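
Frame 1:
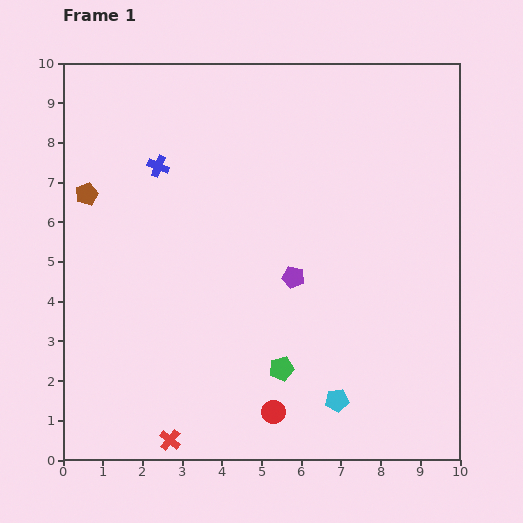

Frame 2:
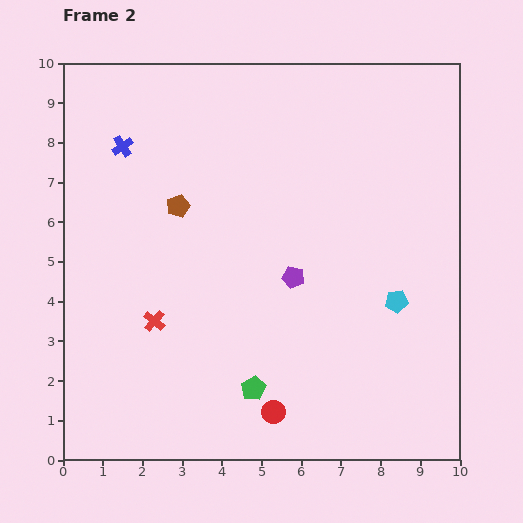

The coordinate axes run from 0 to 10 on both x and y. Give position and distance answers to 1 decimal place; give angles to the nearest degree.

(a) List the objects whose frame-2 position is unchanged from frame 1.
the red circle, the purple pentagon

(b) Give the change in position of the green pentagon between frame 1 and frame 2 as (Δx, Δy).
(-0.7, -0.5)

The green pentagon was at (5.5, 2.3) in frame 1 and (4.8, 1.8) in frame 2.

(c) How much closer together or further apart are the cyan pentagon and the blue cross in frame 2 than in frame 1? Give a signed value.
+0.5

Distance in frame 1: 7.4. Distance in frame 2: 7.9.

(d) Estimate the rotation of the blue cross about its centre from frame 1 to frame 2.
34° clockwise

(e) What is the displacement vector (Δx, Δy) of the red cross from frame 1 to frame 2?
(-0.4, 3.0)

The red cross was at (2.7, 0.5) in frame 1 and (2.3, 3.5) in frame 2.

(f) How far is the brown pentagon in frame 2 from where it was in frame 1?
2.3

The brown pentagon moved from (0.6, 6.7) to (2.9, 6.4), a distance of √(2.3² + 0.3²) ≈ 2.3.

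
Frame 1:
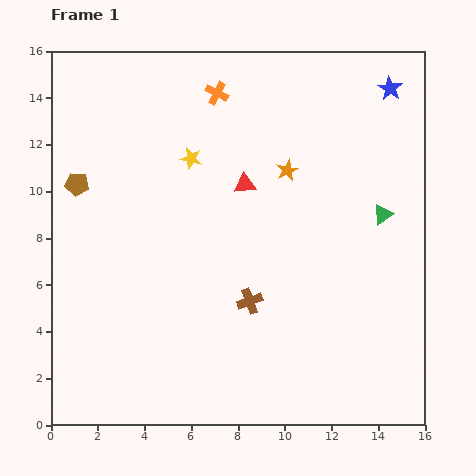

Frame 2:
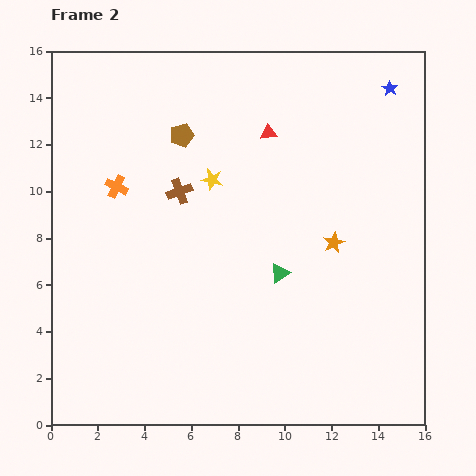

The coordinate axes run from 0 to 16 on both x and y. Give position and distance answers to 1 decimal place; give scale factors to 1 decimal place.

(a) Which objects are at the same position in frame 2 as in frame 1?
the blue star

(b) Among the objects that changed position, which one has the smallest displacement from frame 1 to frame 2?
the yellow star

(moved 1.3)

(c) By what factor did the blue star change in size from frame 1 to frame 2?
0.6×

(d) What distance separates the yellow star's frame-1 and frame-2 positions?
1.3

The yellow star moved from (6.0, 11.4) to (6.9, 10.5), a distance of √(0.9² + 0.9²) ≈ 1.3.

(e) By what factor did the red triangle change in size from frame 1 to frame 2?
0.8×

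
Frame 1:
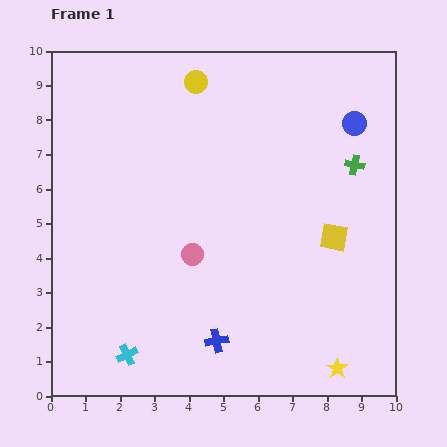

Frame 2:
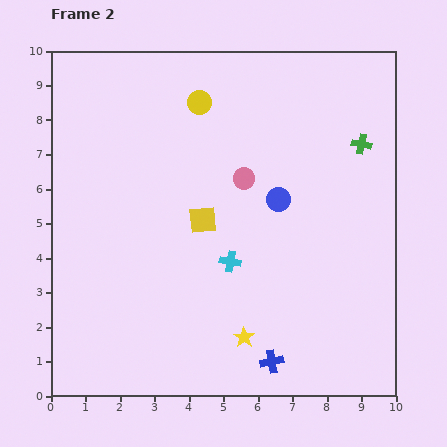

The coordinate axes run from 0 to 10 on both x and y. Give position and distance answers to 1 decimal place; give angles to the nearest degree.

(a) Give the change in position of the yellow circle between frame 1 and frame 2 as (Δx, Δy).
(0.1, -0.6)

The yellow circle was at (4.2, 9.1) in frame 1 and (4.3, 8.5) in frame 2.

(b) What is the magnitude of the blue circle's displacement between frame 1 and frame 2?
3.1

The blue circle moved from (8.8, 7.9) to (6.6, 5.7), a distance of √(2.2² + 2.2²) ≈ 3.1.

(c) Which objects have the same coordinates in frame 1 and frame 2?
none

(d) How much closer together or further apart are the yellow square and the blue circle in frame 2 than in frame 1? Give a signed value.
-1.1

Distance in frame 1: 3.4. Distance in frame 2: 2.3.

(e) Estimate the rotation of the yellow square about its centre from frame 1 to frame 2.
16° counter-clockwise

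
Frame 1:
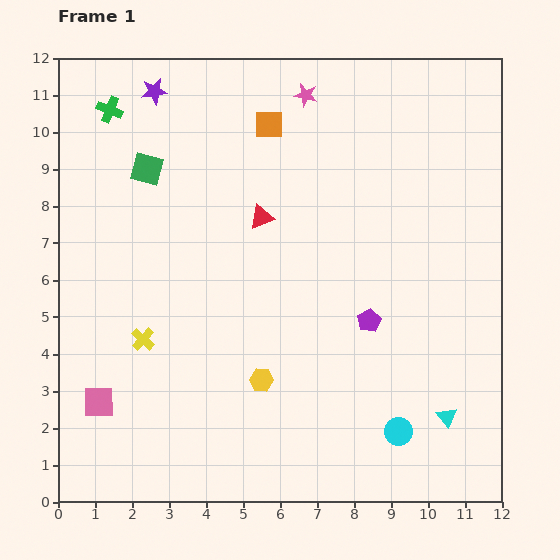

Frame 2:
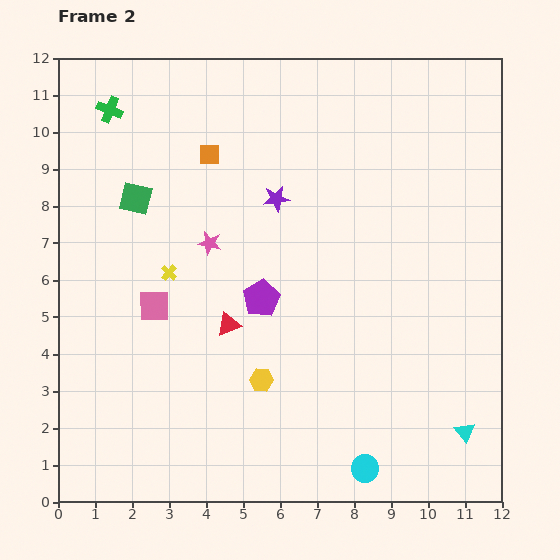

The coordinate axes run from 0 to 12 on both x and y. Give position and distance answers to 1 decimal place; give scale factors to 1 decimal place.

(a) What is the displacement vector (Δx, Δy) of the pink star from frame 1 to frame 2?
(-2.6, -4.0)

The pink star was at (6.7, 11.0) in frame 1 and (4.1, 7.0) in frame 2.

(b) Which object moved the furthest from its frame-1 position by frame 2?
the pink star

(moved 4.8; next 4.4)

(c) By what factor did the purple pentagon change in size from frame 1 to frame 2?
1.6×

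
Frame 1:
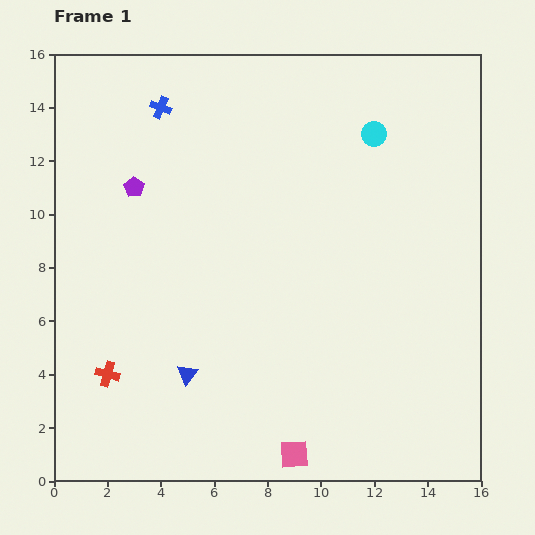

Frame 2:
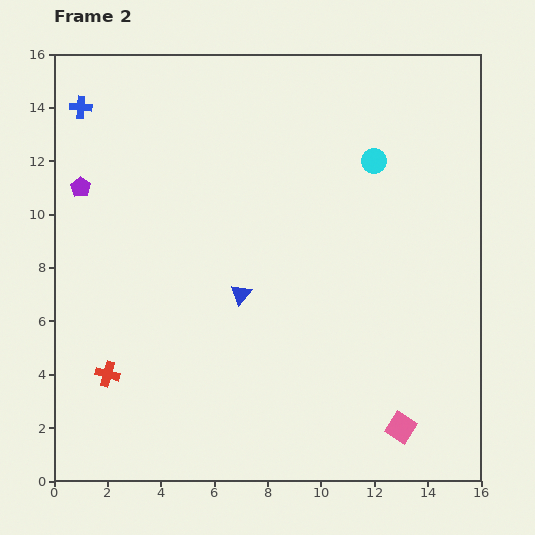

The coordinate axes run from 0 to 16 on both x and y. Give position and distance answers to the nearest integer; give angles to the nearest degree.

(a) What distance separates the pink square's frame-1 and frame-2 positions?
4

The pink square moved from (9, 1) to (13, 2), a distance of √(4² + 1²) ≈ 4.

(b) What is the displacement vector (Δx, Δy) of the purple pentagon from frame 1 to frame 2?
(-2, 0)

The purple pentagon was at (3, 11) in frame 1 and (1, 11) in frame 2.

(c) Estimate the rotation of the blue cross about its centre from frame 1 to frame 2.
18° counter-clockwise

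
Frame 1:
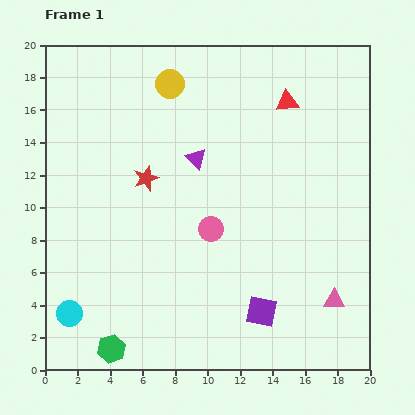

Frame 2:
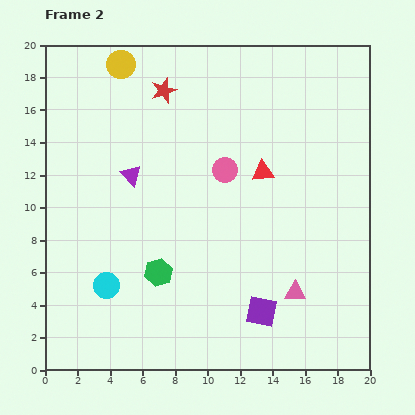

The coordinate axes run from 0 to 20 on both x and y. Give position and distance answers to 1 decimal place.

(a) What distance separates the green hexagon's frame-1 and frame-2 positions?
5.5

The green hexagon moved from (4.1, 1.3) to (7.0, 6.0), a distance of √(2.9² + 4.7²) ≈ 5.5.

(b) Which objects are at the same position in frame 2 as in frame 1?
the purple square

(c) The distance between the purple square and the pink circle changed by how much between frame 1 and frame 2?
+3.0

Distance in frame 1: 6.0. Distance in frame 2: 9.0.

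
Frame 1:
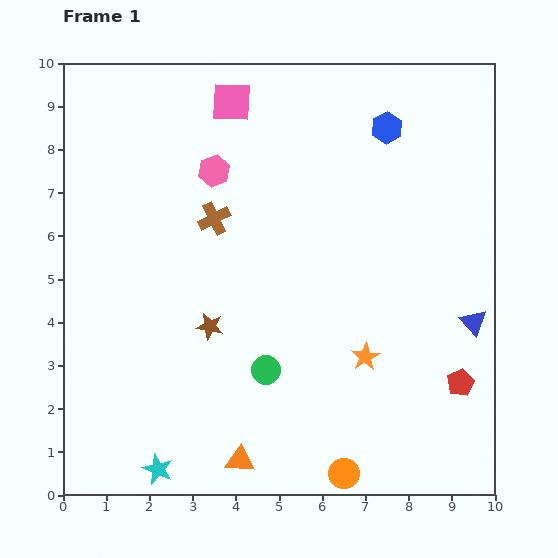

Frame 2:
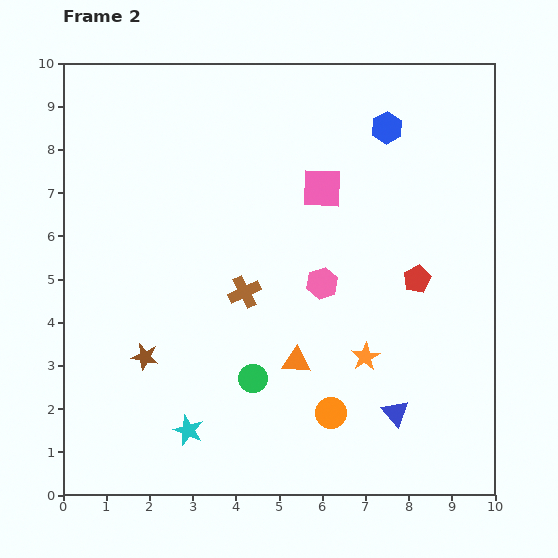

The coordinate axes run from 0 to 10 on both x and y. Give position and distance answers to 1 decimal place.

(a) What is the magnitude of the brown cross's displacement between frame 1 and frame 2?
1.8

The brown cross moved from (3.5, 6.4) to (4.2, 4.7), a distance of √(0.7² + 1.7²) ≈ 1.8.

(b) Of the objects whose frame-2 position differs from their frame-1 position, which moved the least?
the green circle

(moved 0.4)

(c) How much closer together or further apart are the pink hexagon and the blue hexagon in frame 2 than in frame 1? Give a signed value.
-0.2

Distance in frame 1: 4.1. Distance in frame 2: 3.9.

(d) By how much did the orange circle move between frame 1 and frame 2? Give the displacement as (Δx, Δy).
(-0.3, 1.4)

The orange circle was at (6.5, 0.5) in frame 1 and (6.2, 1.9) in frame 2.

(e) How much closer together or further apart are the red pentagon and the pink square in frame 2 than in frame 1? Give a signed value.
-5.4

Distance in frame 1: 8.4. Distance in frame 2: 3.0.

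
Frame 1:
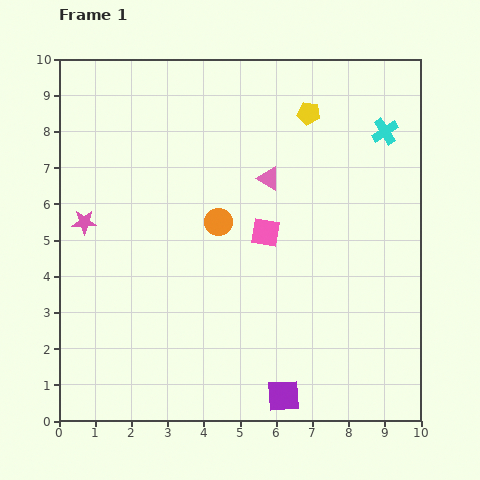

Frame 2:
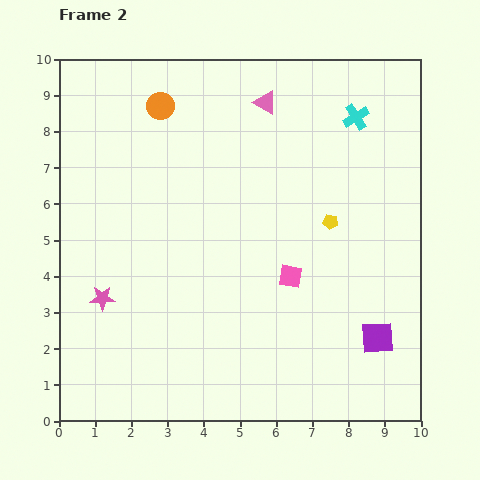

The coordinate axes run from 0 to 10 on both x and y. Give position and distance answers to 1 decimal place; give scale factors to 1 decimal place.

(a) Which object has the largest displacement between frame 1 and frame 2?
the orange circle

(moved 3.6; next 3.1)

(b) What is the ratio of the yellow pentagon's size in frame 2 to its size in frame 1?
0.7×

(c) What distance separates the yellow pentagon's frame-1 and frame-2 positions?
3.1

The yellow pentagon moved from (6.9, 8.5) to (7.5, 5.5), a distance of √(0.6² + 3.0²) ≈ 3.1.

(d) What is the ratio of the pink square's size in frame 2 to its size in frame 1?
0.8×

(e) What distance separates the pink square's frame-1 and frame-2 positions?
1.4

The pink square moved from (5.7, 5.2) to (6.4, 4.0), a distance of √(0.7² + 1.2²) ≈ 1.4.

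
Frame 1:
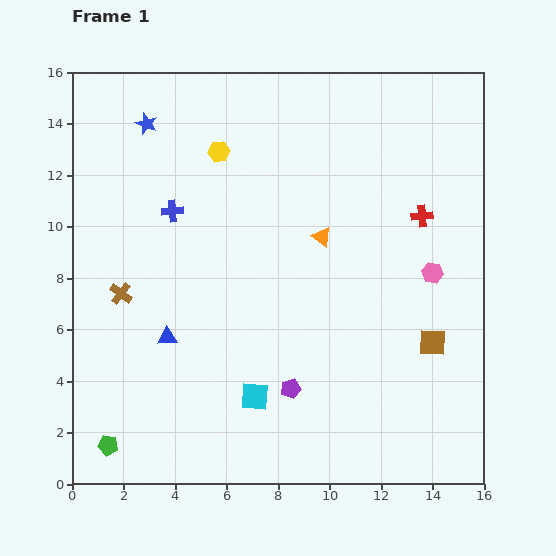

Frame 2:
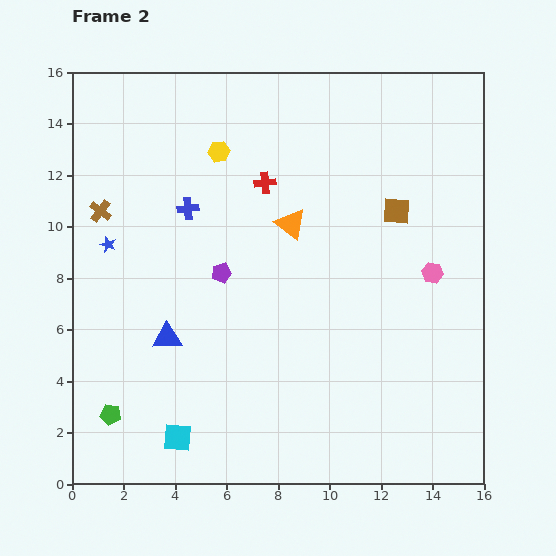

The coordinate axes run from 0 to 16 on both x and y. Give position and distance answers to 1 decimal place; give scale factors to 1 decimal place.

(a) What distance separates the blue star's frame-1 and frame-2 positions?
4.9

The blue star moved from (2.9, 14.0) to (1.4, 9.3), a distance of √(1.5² + 4.7²) ≈ 4.9.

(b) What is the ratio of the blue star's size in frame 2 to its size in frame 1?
0.7×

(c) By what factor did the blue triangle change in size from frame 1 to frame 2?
1.5×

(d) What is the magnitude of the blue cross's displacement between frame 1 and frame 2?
0.6

The blue cross moved from (3.9, 10.6) to (4.5, 10.7), a distance of √(0.6² + 0.1²) ≈ 0.6.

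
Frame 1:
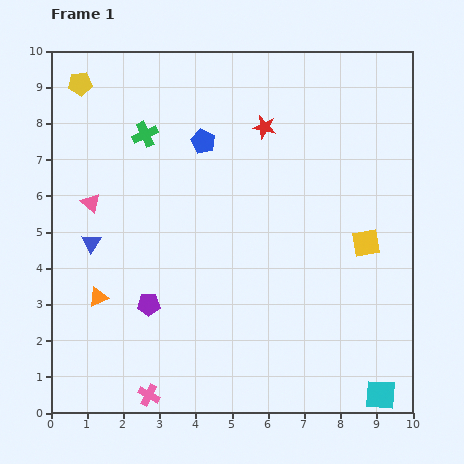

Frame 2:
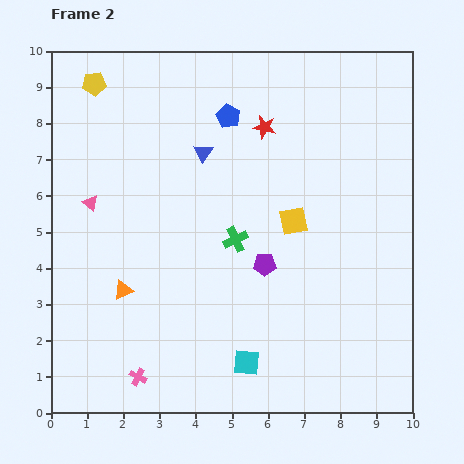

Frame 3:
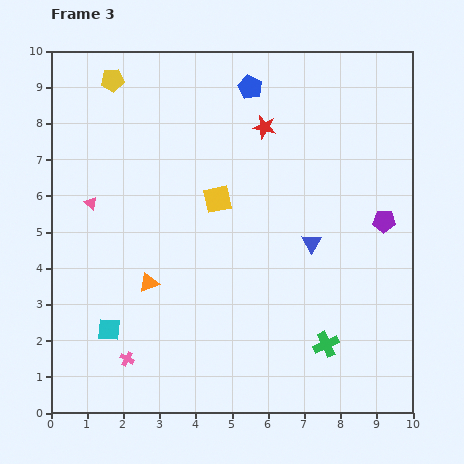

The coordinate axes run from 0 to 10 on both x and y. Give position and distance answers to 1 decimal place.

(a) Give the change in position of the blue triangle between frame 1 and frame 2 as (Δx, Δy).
(3.1, 2.5)

The blue triangle was at (1.1, 4.7) in frame 1 and (4.2, 7.2) in frame 2.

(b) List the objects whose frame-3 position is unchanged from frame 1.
the red star, the pink triangle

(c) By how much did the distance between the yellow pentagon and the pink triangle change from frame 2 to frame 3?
+0.2

Distance in frame 2: 3.3. Distance in frame 3: 3.5.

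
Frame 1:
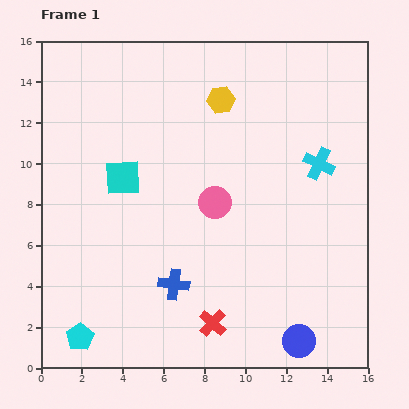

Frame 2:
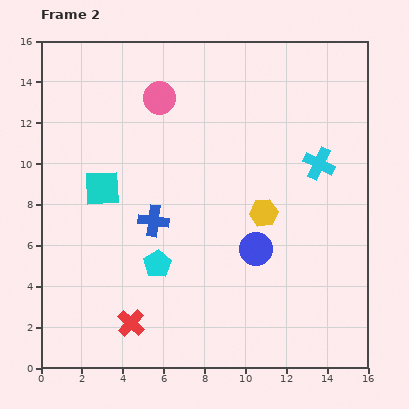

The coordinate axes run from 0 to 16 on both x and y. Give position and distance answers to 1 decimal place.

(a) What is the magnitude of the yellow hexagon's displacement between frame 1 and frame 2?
5.9

The yellow hexagon moved from (8.8, 13.1) to (10.9, 7.6), a distance of √(2.1² + 5.5²) ≈ 5.9.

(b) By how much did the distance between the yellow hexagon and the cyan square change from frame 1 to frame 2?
+1.9

Distance in frame 1: 6.1. Distance in frame 2: 8.0.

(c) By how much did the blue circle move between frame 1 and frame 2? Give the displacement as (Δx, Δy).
(-2.1, 4.5)

The blue circle was at (12.6, 1.3) in frame 1 and (10.5, 5.8) in frame 2.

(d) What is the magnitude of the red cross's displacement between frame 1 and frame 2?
4.0

The red cross moved from (8.4, 2.2) to (4.4, 2.2), a distance of √(4.0² + 0.0²) ≈ 4.0.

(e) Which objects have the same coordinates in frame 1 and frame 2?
the cyan cross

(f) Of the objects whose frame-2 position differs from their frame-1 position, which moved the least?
the cyan square

(moved 1.1)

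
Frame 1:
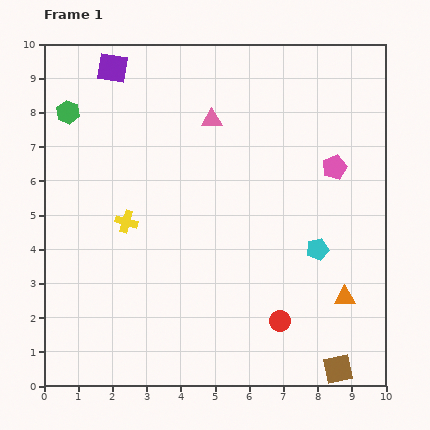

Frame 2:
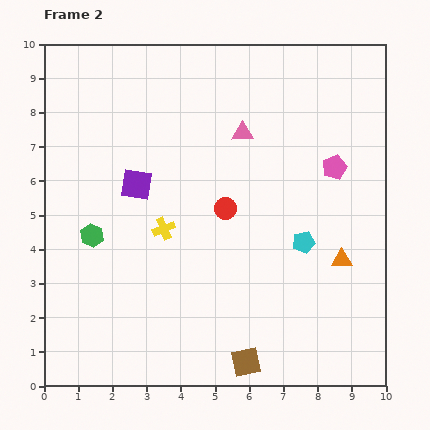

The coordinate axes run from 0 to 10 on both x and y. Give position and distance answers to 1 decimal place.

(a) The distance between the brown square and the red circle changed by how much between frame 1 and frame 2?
+2.3

Distance in frame 1: 2.2. Distance in frame 2: 4.5.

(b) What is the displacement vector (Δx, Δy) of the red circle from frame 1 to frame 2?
(-1.6, 3.3)

The red circle was at (6.9, 1.9) in frame 1 and (5.3, 5.2) in frame 2.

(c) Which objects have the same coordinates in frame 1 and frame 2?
the pink pentagon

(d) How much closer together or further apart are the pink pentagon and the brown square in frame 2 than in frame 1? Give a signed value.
+0.4

Distance in frame 1: 5.9. Distance in frame 2: 6.3.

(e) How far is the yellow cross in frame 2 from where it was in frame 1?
1.1

The yellow cross moved from (2.4, 4.8) to (3.5, 4.6), a distance of √(1.1² + 0.2²) ≈ 1.1.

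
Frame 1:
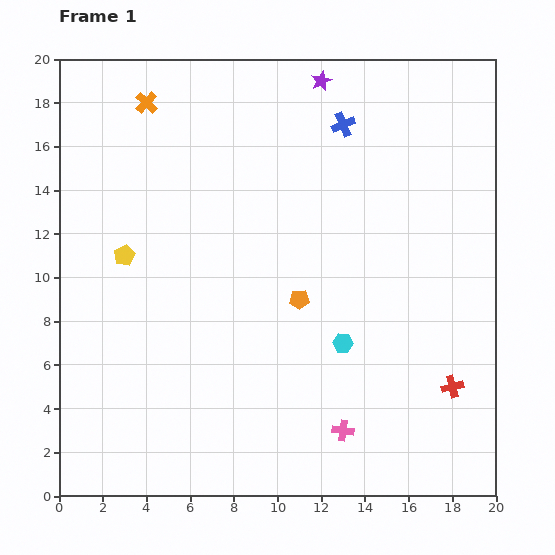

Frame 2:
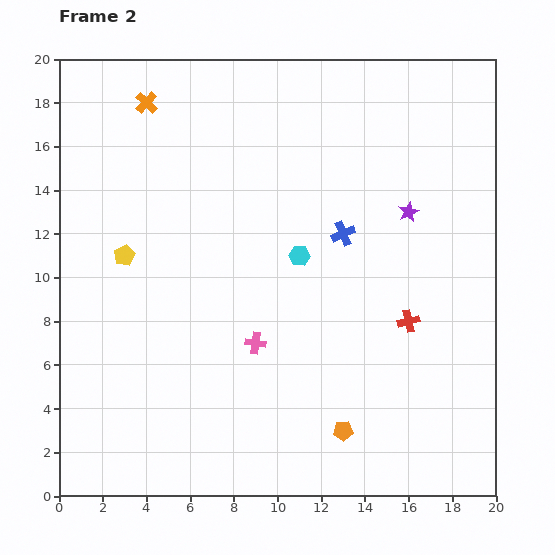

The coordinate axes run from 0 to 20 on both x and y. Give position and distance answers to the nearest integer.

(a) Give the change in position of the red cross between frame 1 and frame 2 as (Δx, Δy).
(-2, 3)

The red cross was at (18, 5) in frame 1 and (16, 8) in frame 2.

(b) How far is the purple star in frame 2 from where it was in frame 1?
7

The purple star moved from (12, 19) to (16, 13), a distance of √(4² + 6²) ≈ 7.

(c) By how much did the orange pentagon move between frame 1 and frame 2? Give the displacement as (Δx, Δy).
(2, -6)

The orange pentagon was at (11, 9) in frame 1 and (13, 3) in frame 2.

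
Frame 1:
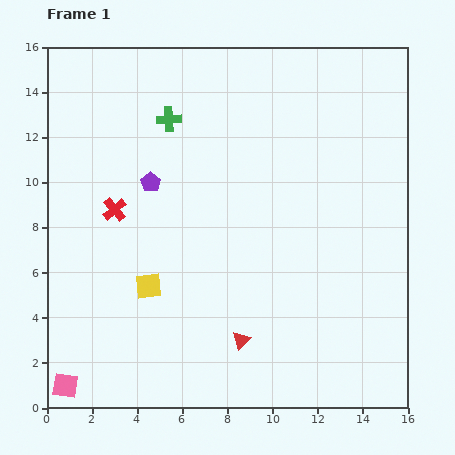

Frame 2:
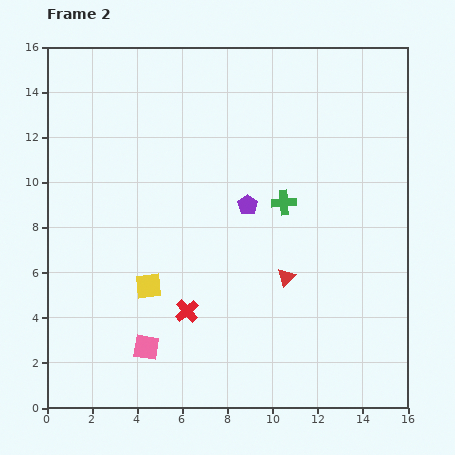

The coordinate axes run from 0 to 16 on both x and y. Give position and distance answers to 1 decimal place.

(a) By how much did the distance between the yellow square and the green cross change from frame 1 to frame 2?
-0.5

Distance in frame 1: 7.5. Distance in frame 2: 7.0.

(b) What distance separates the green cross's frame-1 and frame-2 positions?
6.3

The green cross moved from (5.4, 12.8) to (10.5, 9.1), a distance of √(5.1² + 3.7²) ≈ 6.3.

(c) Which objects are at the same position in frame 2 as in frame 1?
the yellow square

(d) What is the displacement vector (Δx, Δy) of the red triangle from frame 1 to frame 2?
(2.0, 2.8)

The red triangle was at (8.6, 3.0) in frame 1 and (10.6, 5.8) in frame 2.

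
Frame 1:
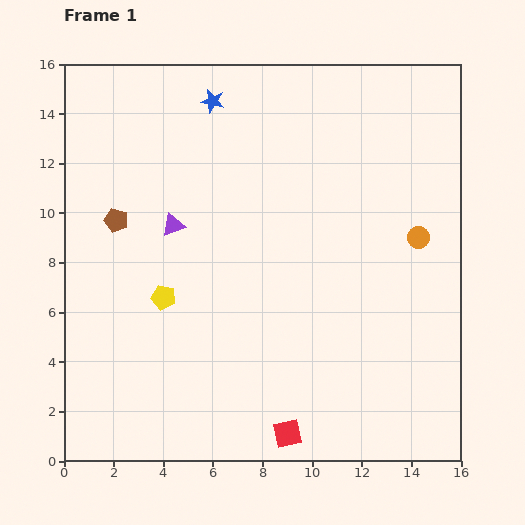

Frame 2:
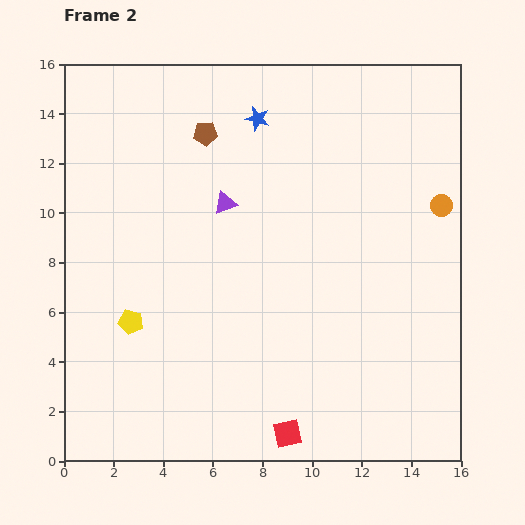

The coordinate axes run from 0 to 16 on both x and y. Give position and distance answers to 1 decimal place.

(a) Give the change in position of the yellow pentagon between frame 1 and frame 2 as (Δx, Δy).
(-1.3, -1.0)

The yellow pentagon was at (4.0, 6.6) in frame 1 and (2.7, 5.6) in frame 2.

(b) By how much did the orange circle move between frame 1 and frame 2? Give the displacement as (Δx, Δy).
(0.9, 1.3)

The orange circle was at (14.3, 9.0) in frame 1 and (15.2, 10.3) in frame 2.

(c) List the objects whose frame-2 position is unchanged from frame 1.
the red square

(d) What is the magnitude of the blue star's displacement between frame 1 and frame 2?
1.9

The blue star moved from (6.0, 14.5) to (7.8, 13.8), a distance of √(1.8² + 0.7²) ≈ 1.9.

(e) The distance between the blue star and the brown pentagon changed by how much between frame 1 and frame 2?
-4.0

Distance in frame 1: 6.2. Distance in frame 2: 2.2.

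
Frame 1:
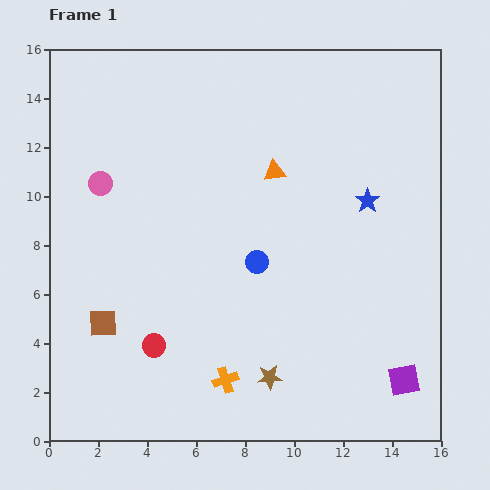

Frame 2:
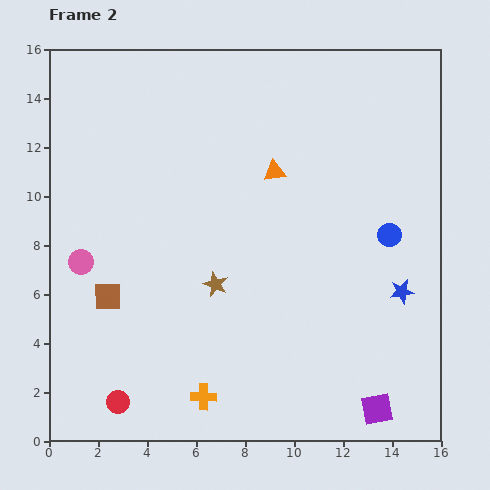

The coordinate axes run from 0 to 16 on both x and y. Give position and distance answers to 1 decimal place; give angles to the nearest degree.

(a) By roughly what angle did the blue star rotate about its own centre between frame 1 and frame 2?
25° clockwise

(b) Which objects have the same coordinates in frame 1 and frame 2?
the orange triangle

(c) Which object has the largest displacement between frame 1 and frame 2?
the blue circle

(moved 5.5; next 4.4)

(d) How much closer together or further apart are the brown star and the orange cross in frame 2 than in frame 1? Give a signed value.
+2.8

Distance in frame 1: 1.8. Distance in frame 2: 4.6.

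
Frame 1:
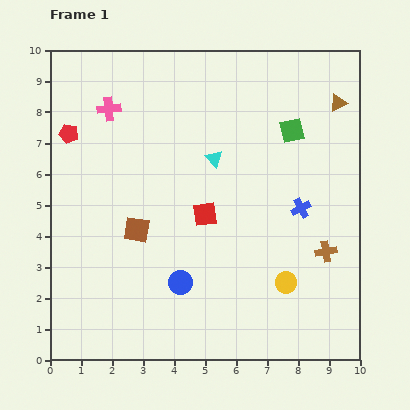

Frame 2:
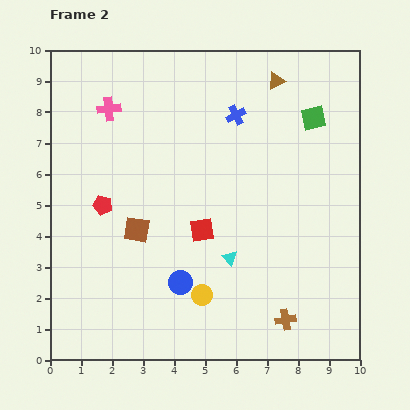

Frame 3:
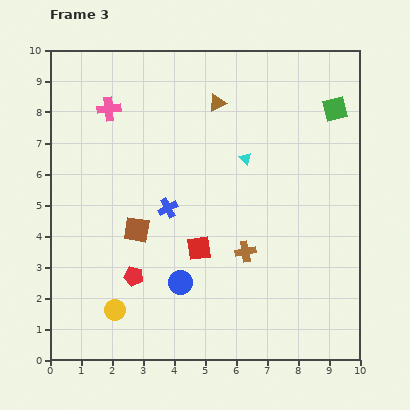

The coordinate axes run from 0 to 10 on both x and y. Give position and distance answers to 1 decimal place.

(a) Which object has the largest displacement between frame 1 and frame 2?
the blue cross

(moved 3.7; next 3.2)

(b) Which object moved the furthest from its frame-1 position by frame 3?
the yellow circle

(moved 5.6; next 5.1)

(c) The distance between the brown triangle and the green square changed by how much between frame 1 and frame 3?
+2.1

Distance in frame 1: 1.7. Distance in frame 3: 3.8.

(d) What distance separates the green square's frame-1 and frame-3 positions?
1.6

The green square moved from (7.8, 7.4) to (9.2, 8.1), a distance of √(1.4² + 0.7²) ≈ 1.6.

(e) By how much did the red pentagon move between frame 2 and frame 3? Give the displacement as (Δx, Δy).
(1.0, -2.3)

The red pentagon was at (1.7, 5.0) in frame 2 and (2.7, 2.7) in frame 3.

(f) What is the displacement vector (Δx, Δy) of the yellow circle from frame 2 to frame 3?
(-2.8, -0.5)

The yellow circle was at (4.9, 2.1) in frame 2 and (2.1, 1.6) in frame 3.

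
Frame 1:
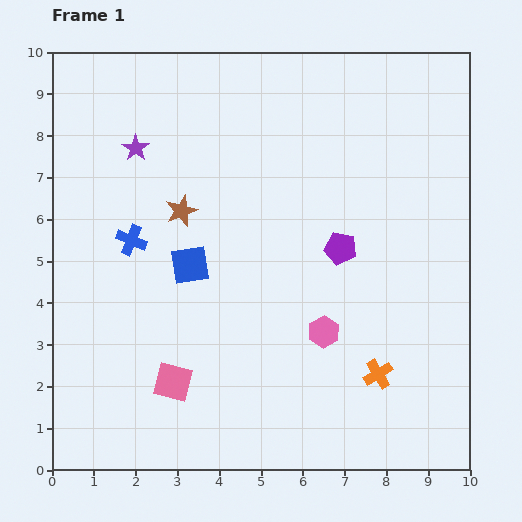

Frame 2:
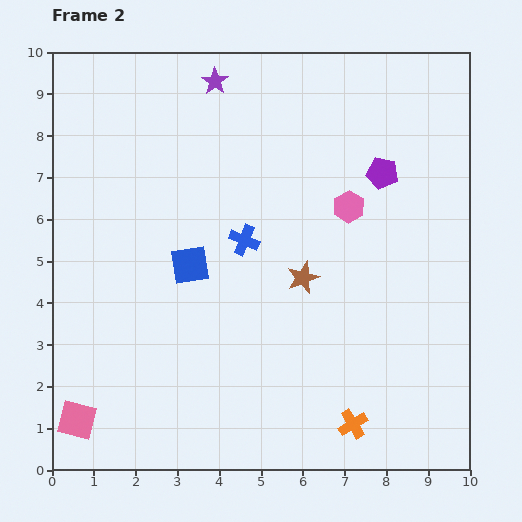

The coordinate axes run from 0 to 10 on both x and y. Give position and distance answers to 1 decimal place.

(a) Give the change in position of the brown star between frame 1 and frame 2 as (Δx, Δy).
(2.9, -1.6)

The brown star was at (3.1, 6.2) in frame 1 and (6.0, 4.6) in frame 2.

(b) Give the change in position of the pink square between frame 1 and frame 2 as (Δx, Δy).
(-2.3, -0.9)

The pink square was at (2.9, 2.1) in frame 1 and (0.6, 1.2) in frame 2.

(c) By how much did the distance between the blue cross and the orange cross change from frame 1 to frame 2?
-1.6

Distance in frame 1: 6.7. Distance in frame 2: 5.1.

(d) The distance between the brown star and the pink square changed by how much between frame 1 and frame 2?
+2.3

Distance in frame 1: 4.1. Distance in frame 2: 6.4.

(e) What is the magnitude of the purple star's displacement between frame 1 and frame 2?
2.5

The purple star moved from (2.0, 7.7) to (3.9, 9.3), a distance of √(1.9² + 1.6²) ≈ 2.5.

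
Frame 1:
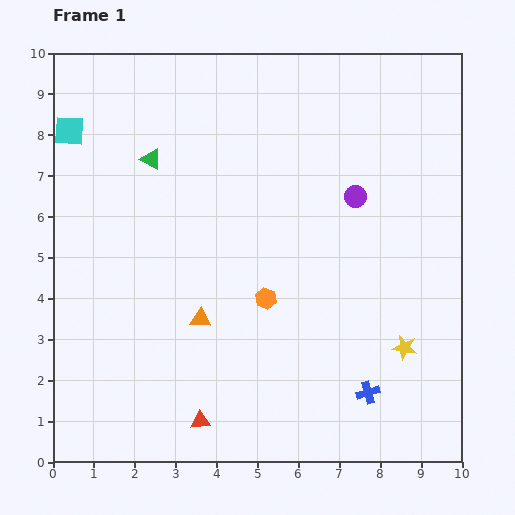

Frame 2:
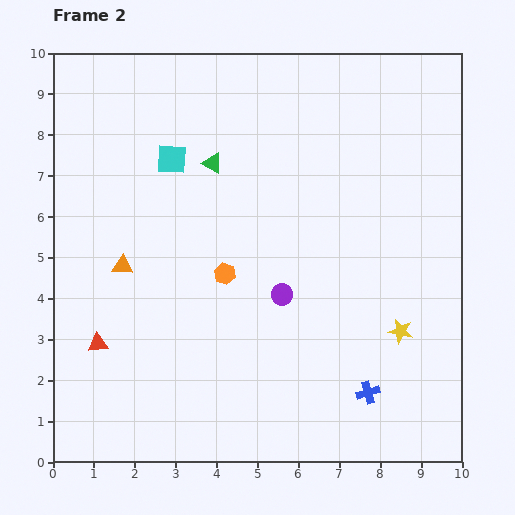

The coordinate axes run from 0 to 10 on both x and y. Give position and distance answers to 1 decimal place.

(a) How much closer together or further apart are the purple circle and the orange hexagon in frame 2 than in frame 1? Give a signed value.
-1.8

Distance in frame 1: 3.3. Distance in frame 2: 1.5.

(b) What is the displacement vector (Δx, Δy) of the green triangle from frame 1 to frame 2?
(1.5, -0.1)

The green triangle was at (2.4, 7.4) in frame 1 and (3.9, 7.3) in frame 2.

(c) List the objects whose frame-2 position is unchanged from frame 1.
the blue cross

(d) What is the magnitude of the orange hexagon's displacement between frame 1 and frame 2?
1.2

The orange hexagon moved from (5.2, 4.0) to (4.2, 4.6), a distance of √(1.0² + 0.6²) ≈ 1.2.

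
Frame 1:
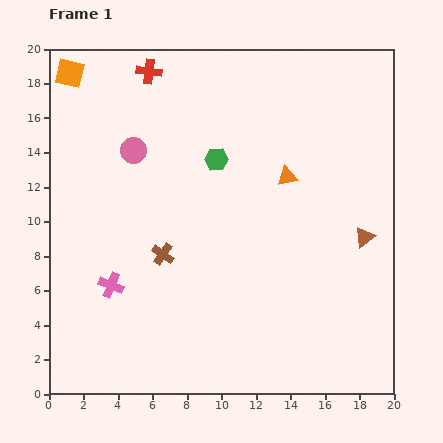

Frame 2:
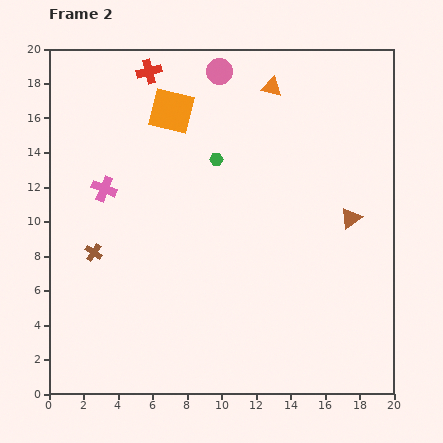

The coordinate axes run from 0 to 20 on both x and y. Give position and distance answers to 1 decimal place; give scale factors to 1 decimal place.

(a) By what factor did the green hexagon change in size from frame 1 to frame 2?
0.6×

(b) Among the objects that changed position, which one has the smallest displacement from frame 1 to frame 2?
the brown triangle

(moved 1.4)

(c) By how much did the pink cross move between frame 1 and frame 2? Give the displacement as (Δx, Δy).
(-0.4, 5.6)

The pink cross was at (3.6, 6.3) in frame 1 and (3.2, 11.9) in frame 2.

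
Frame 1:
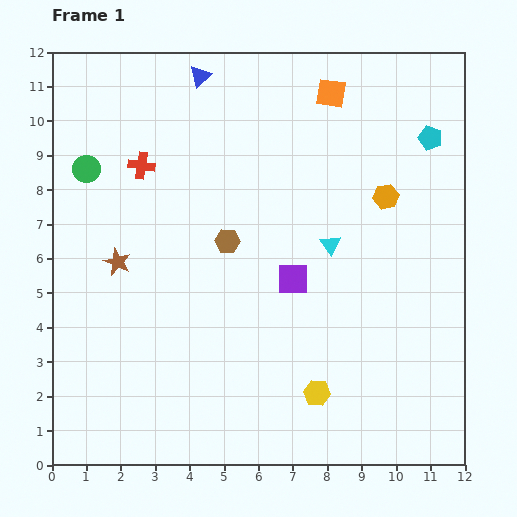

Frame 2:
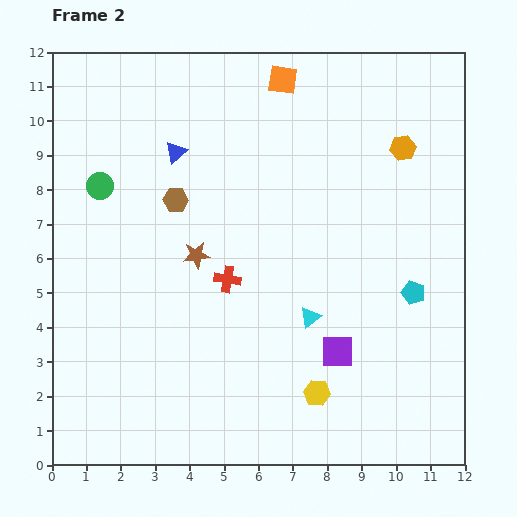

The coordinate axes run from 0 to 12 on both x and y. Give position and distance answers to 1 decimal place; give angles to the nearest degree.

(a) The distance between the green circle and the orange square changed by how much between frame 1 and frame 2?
-1.3

Distance in frame 1: 7.4. Distance in frame 2: 6.1.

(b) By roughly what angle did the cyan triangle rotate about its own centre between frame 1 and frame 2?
28° clockwise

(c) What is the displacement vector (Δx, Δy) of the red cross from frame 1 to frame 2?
(2.5, -3.3)

The red cross was at (2.6, 8.7) in frame 1 and (5.1, 5.4) in frame 2.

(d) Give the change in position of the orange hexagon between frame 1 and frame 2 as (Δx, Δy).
(0.5, 1.4)

The orange hexagon was at (9.7, 7.8) in frame 1 and (10.2, 9.2) in frame 2.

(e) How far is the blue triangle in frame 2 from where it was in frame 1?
2.3

The blue triangle moved from (4.3, 11.3) to (3.6, 9.1), a distance of √(0.7² + 2.2²) ≈ 2.3.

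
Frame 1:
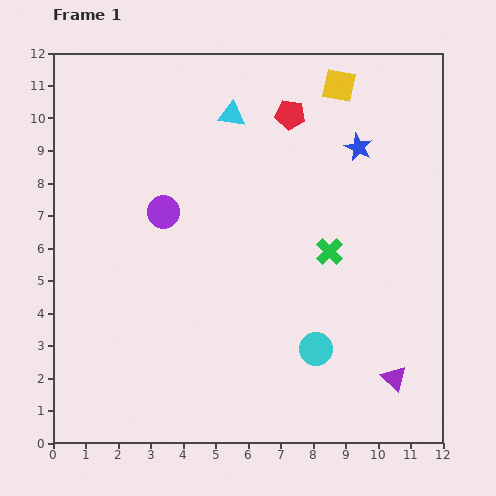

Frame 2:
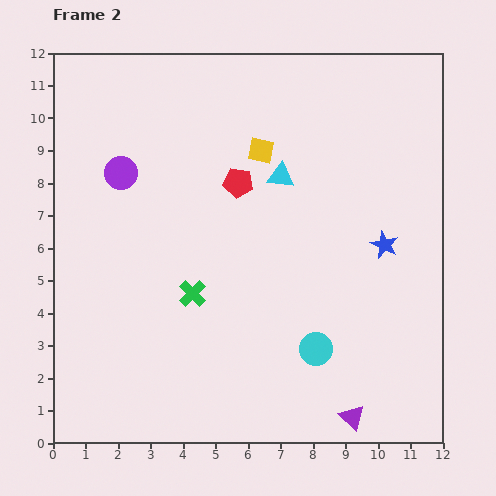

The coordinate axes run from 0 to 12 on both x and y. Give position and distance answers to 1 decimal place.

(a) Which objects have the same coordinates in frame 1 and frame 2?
the cyan circle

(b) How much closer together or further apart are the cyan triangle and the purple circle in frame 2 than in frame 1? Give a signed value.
+1.2

Distance in frame 1: 3.7. Distance in frame 2: 4.9.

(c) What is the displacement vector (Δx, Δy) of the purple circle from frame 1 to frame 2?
(-1.3, 1.2)

The purple circle was at (3.4, 7.1) in frame 1 and (2.1, 8.3) in frame 2.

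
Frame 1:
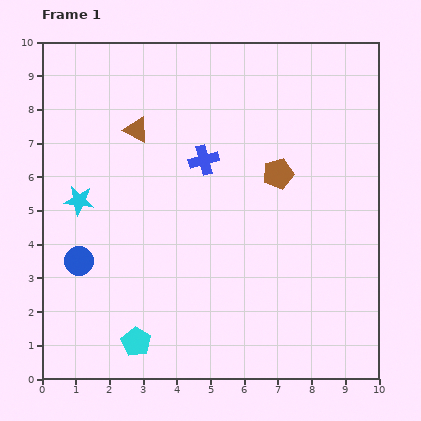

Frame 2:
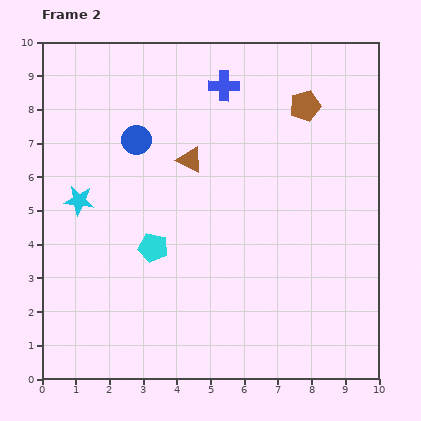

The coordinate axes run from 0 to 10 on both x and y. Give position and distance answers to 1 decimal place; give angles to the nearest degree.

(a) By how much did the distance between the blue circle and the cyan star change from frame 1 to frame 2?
+0.7

Distance in frame 1: 1.8. Distance in frame 2: 2.5.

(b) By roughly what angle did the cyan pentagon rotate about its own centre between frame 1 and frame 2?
19° counter-clockwise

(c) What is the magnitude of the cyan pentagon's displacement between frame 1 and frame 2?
2.8

The cyan pentagon moved from (2.8, 1.1) to (3.3, 3.9), a distance of √(0.5² + 2.8²) ≈ 2.8.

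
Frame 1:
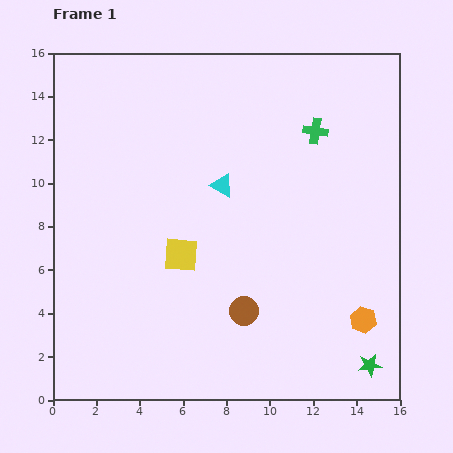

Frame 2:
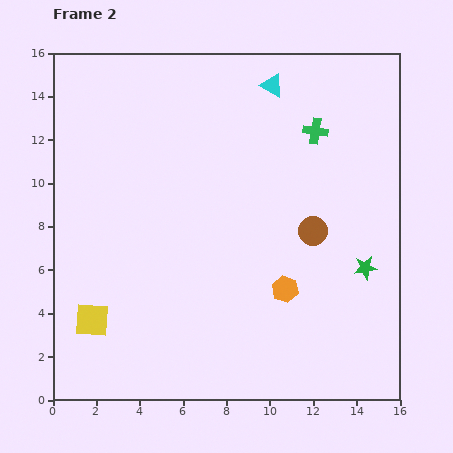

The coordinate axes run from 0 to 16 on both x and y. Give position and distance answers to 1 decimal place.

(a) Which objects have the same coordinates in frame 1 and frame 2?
the green cross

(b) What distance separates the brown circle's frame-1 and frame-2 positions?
4.9

The brown circle moved from (8.8, 4.1) to (12.0, 7.8), a distance of √(3.2² + 3.7²) ≈ 4.9.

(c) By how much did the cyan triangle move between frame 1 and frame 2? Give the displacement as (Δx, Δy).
(2.3, 4.6)

The cyan triangle was at (7.8, 9.9) in frame 1 and (10.1, 14.5) in frame 2.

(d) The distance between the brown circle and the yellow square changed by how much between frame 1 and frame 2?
+7.1

Distance in frame 1: 3.9. Distance in frame 2: 11.0.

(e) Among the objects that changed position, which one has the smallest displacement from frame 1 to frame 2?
the orange hexagon

(moved 3.9)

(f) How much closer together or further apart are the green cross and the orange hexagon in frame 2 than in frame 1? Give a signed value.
-1.6

Distance in frame 1: 9.0. Distance in frame 2: 7.4.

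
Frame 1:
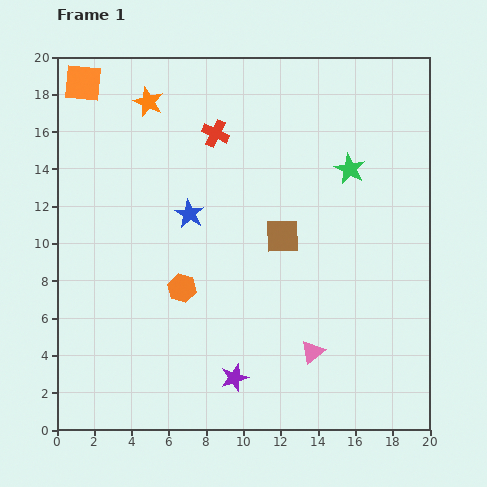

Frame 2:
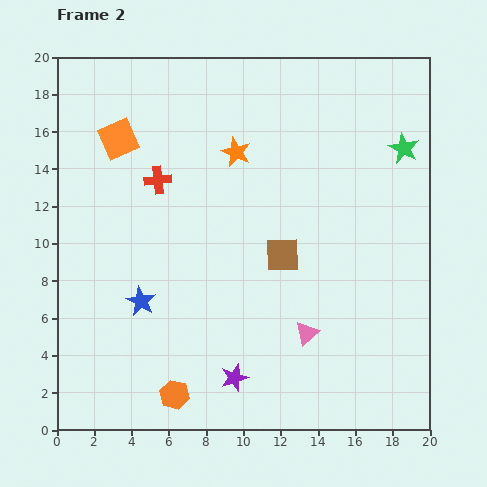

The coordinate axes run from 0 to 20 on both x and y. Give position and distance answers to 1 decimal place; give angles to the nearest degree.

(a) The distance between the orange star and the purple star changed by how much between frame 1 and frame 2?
-3.4

Distance in frame 1: 15.5. Distance in frame 2: 12.1.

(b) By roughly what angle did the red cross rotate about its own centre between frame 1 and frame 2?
31° counter-clockwise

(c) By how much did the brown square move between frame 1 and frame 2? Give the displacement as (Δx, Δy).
(0.0, -1.0)

The brown square was at (12.1, 10.4) in frame 1 and (12.1, 9.4) in frame 2.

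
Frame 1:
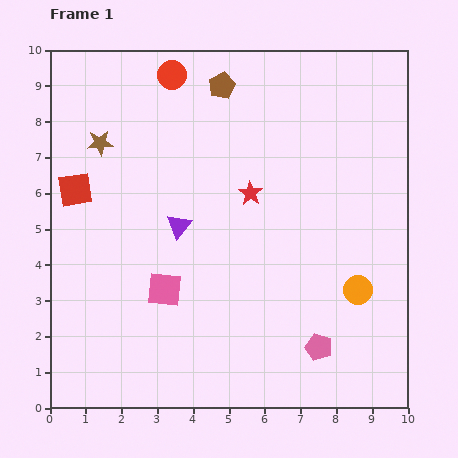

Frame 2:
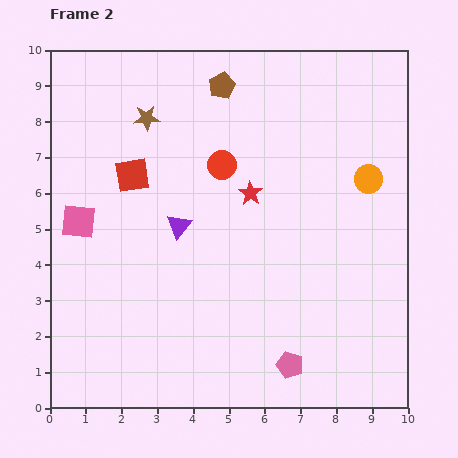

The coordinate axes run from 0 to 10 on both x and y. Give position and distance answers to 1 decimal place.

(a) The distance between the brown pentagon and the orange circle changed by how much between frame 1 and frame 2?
-2.0

Distance in frame 1: 6.9. Distance in frame 2: 4.9.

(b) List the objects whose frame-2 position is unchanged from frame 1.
the red star, the brown pentagon, the purple triangle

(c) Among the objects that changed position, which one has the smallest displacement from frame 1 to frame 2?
the pink pentagon

(moved 0.9)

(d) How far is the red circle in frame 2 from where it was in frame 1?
2.9

The red circle moved from (3.4, 9.3) to (4.8, 6.8), a distance of √(1.4² + 2.5²) ≈ 2.9.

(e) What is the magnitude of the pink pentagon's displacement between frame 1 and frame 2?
0.9

The pink pentagon moved from (7.5, 1.7) to (6.7, 1.2), a distance of √(0.8² + 0.5²) ≈ 0.9.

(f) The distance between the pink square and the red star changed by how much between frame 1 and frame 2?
+1.3

Distance in frame 1: 3.6. Distance in frame 2: 4.9.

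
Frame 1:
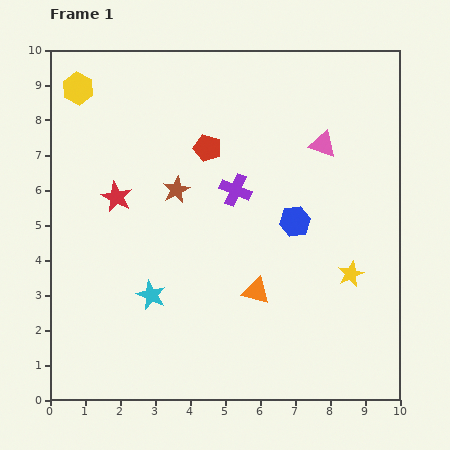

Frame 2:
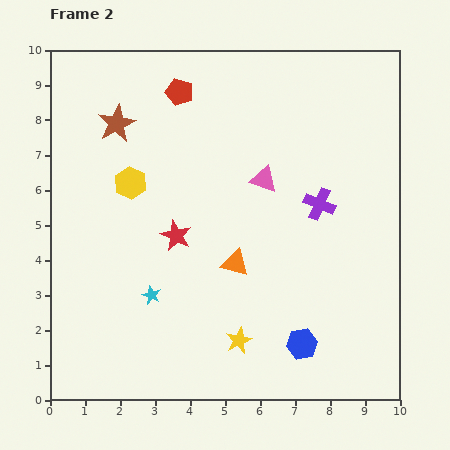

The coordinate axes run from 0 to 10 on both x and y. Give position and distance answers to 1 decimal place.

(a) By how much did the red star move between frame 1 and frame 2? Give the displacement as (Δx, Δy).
(1.7, -1.1)

The red star was at (1.9, 5.8) in frame 1 and (3.6, 4.7) in frame 2.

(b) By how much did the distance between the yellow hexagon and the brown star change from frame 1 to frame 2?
-2.3

Distance in frame 1: 4.0. Distance in frame 2: 1.7.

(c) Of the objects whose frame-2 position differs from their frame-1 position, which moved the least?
the orange triangle

(moved 1.0)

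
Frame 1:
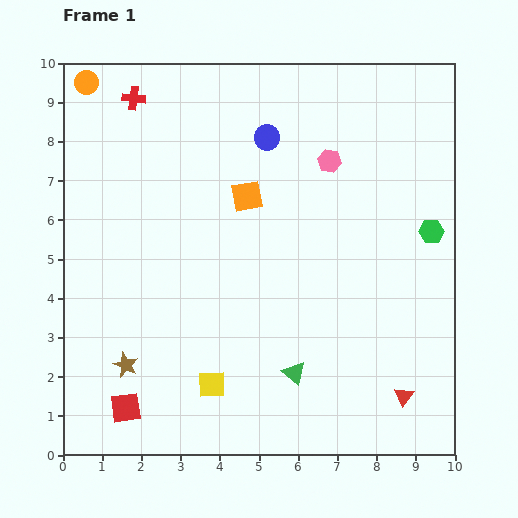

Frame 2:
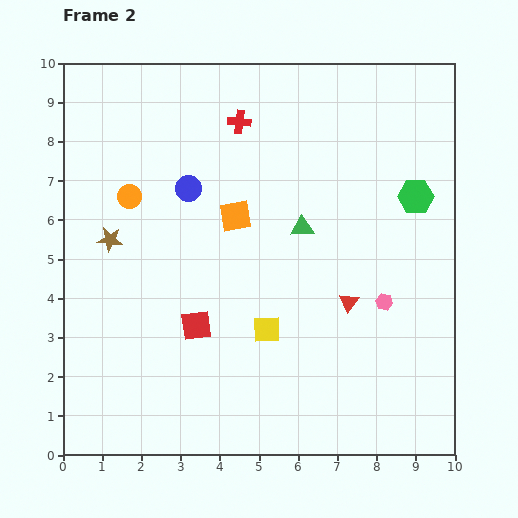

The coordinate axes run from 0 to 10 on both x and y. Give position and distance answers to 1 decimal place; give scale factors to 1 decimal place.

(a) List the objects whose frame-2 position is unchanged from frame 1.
none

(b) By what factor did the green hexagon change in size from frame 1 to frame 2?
1.4×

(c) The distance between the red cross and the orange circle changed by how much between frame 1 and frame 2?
+2.1

Distance in frame 1: 1.3. Distance in frame 2: 3.4.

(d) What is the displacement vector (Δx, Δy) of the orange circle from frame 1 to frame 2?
(1.1, -2.9)

The orange circle was at (0.6, 9.5) in frame 1 and (1.7, 6.6) in frame 2.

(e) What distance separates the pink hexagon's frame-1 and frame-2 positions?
3.9

The pink hexagon moved from (6.8, 7.5) to (8.2, 3.9), a distance of √(1.4² + 3.6²) ≈ 3.9.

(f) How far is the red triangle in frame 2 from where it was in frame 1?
2.8

The red triangle moved from (8.7, 1.5) to (7.3, 3.9), a distance of √(1.4² + 2.4²) ≈ 2.8.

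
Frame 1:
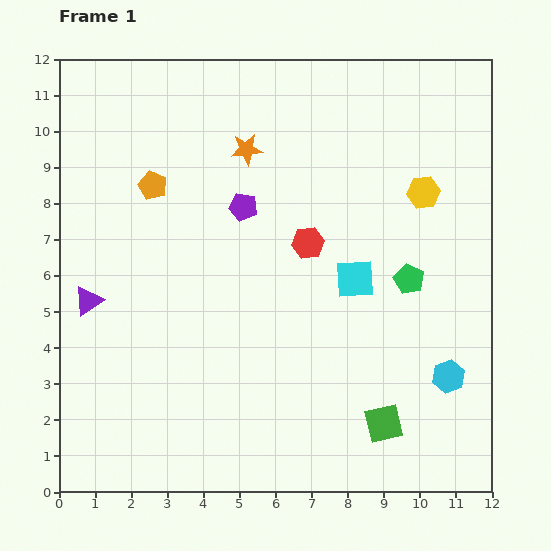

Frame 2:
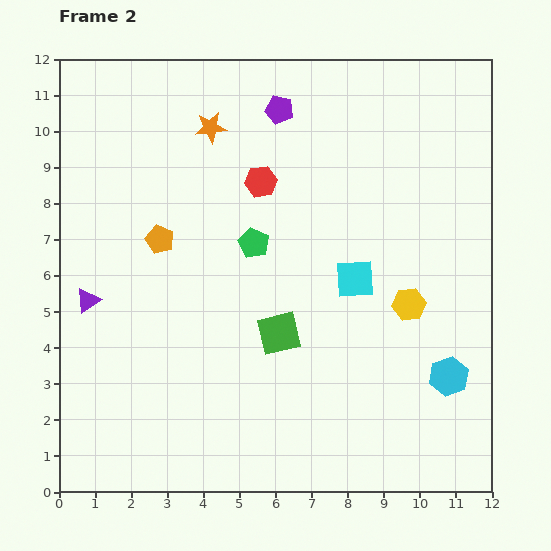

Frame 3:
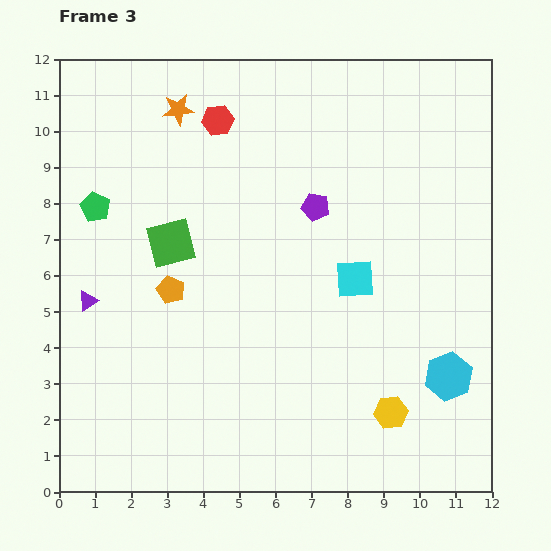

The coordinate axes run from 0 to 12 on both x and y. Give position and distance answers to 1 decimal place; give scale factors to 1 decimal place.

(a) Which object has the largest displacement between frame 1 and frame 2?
the green pentagon

(moved 4.4; next 3.8)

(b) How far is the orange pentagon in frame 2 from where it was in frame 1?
1.5

The orange pentagon moved from (2.6, 8.5) to (2.8, 7.0), a distance of √(0.2² + 1.5²) ≈ 1.5.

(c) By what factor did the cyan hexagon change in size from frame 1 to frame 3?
1.4×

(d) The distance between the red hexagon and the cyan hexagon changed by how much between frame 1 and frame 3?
+4.2

Distance in frame 1: 5.4. Distance in frame 3: 9.6.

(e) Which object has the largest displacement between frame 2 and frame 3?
the green pentagon

(moved 4.5; next 3.9)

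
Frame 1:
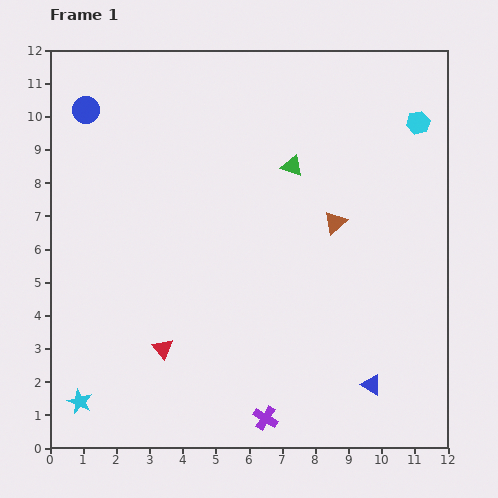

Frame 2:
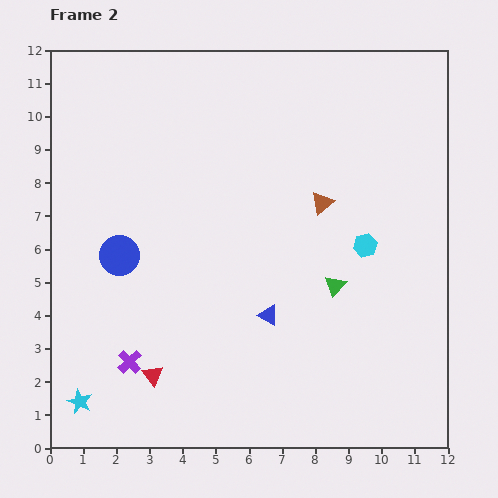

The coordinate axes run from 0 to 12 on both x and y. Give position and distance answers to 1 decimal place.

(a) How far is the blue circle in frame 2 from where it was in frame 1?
4.5

The blue circle moved from (1.1, 10.2) to (2.1, 5.8), a distance of √(1.0² + 4.4²) ≈ 4.5.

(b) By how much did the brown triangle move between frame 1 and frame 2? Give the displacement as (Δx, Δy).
(-0.4, 0.6)

The brown triangle was at (8.6, 6.8) in frame 1 and (8.2, 7.4) in frame 2.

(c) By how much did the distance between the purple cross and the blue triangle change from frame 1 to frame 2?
+1.0

Distance in frame 1: 3.4. Distance in frame 2: 4.4.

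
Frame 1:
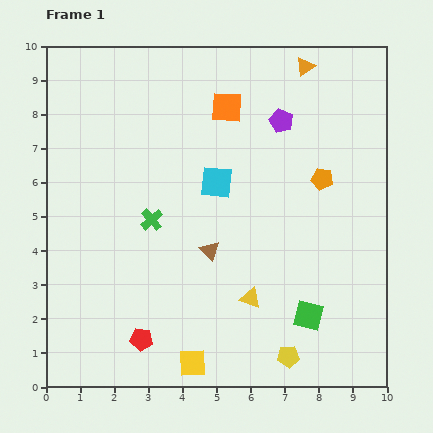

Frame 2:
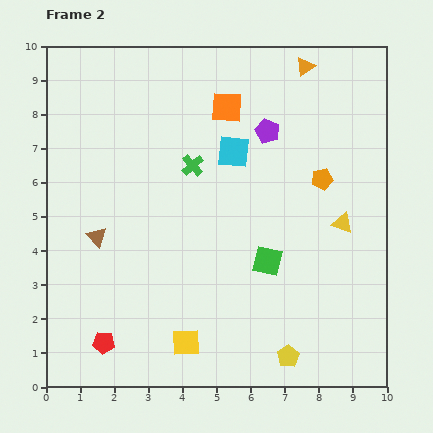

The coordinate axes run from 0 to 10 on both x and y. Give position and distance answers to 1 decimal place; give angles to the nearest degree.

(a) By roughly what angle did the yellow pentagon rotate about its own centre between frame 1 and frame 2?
27° counter-clockwise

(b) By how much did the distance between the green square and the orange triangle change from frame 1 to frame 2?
-1.5

Distance in frame 1: 7.3. Distance in frame 2: 5.8.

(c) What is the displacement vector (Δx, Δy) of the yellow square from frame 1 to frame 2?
(-0.2, 0.6)

The yellow square was at (4.3, 0.7) in frame 1 and (4.1, 1.3) in frame 2.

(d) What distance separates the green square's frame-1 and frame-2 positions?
2.0

The green square moved from (7.7, 2.1) to (6.5, 3.7), a distance of √(1.2² + 1.6²) ≈ 2.0.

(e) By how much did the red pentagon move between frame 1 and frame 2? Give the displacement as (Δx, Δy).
(-1.1, -0.1)

The red pentagon was at (2.8, 1.4) in frame 1 and (1.7, 1.3) in frame 2.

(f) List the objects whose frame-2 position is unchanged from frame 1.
the yellow pentagon, the orange pentagon, the orange square, the orange triangle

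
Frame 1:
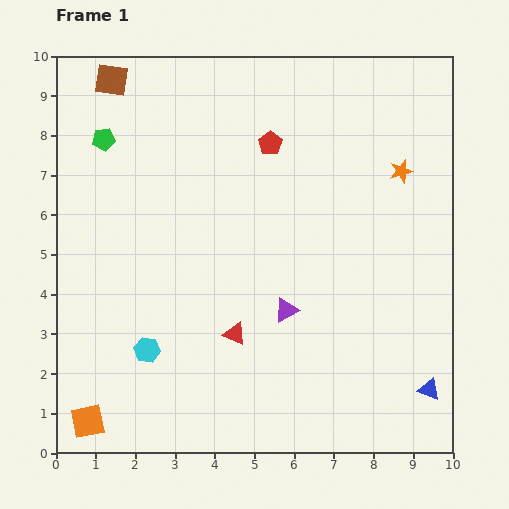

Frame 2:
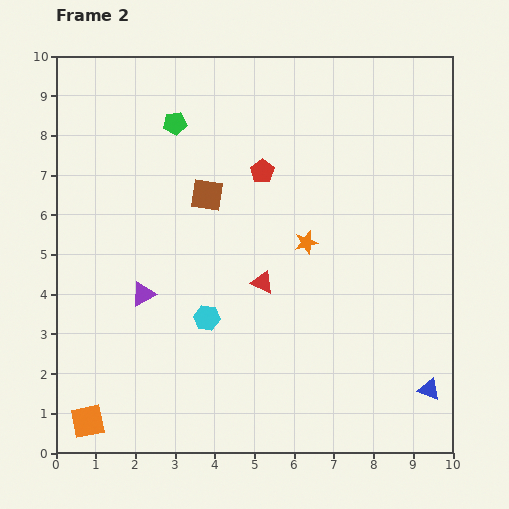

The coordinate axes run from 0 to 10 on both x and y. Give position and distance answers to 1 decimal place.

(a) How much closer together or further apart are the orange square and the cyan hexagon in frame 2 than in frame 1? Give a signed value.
+1.7

Distance in frame 1: 2.3. Distance in frame 2: 4.0.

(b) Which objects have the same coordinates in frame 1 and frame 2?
the orange square, the blue triangle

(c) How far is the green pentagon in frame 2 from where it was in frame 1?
1.8

The green pentagon moved from (1.2, 7.9) to (3.0, 8.3), a distance of √(1.8² + 0.4²) ≈ 1.8.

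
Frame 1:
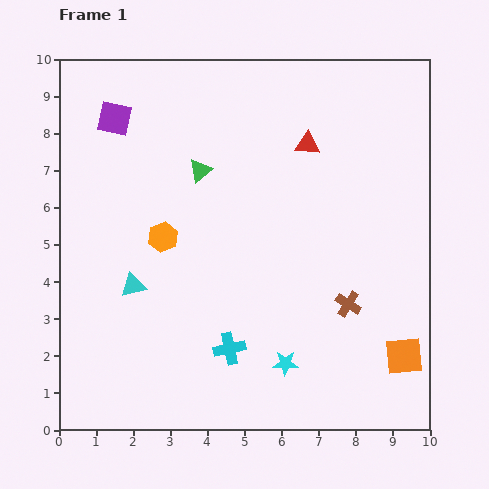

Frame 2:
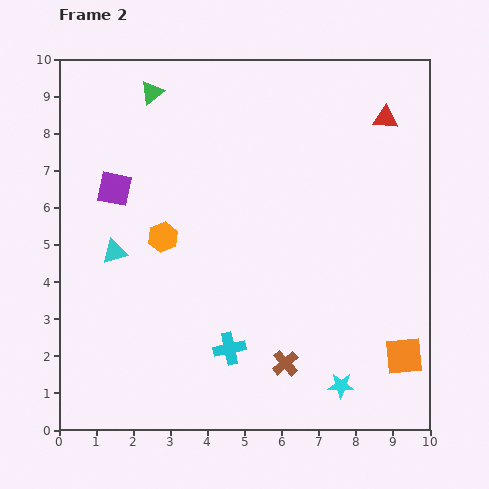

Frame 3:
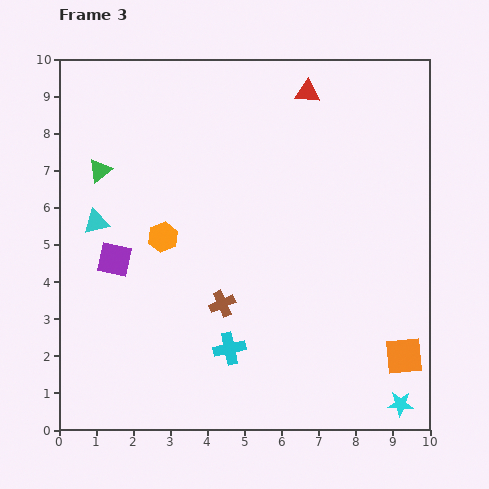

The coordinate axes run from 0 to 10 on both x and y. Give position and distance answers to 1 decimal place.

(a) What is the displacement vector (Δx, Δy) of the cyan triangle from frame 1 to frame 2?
(-0.5, 0.9)

The cyan triangle was at (2.0, 3.9) in frame 1 and (1.5, 4.8) in frame 2.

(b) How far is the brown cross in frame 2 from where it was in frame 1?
2.3

The brown cross moved from (7.8, 3.4) to (6.1, 1.8), a distance of √(1.7² + 1.6²) ≈ 2.3.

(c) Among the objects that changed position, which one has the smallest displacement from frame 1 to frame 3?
the red triangle

(moved 1.4)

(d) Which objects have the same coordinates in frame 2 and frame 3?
the cyan cross, the orange square, the orange hexagon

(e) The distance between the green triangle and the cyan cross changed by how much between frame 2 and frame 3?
-1.3

Distance in frame 2: 7.2. Distance in frame 3: 5.9.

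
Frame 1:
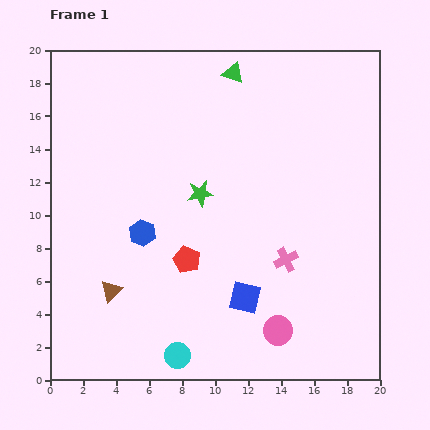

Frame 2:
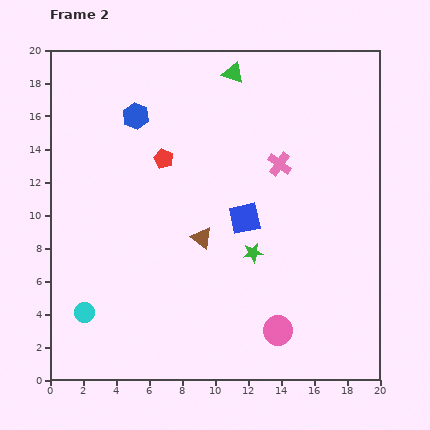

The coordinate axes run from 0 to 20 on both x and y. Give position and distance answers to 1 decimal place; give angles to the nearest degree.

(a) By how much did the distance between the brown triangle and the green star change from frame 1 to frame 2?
-4.8

Distance in frame 1: 8.0. Distance in frame 2: 3.2.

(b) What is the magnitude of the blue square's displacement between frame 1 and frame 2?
4.8

The blue square moved from (11.8, 5.0) to (11.8, 9.8), a distance of √(0.0² + 4.8²) ≈ 4.8.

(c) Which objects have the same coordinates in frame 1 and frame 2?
the pink circle, the green triangle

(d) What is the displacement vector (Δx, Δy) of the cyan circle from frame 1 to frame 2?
(-5.6, 2.6)

The cyan circle was at (7.7, 1.5) in frame 1 and (2.1, 4.1) in frame 2.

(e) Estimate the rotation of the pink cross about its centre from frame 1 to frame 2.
28° counter-clockwise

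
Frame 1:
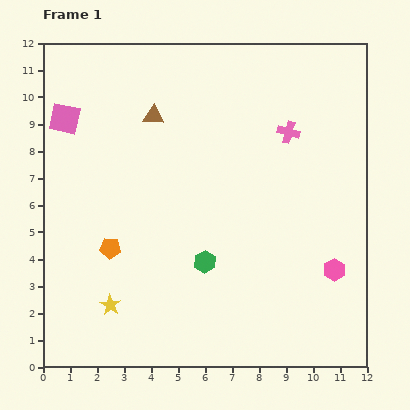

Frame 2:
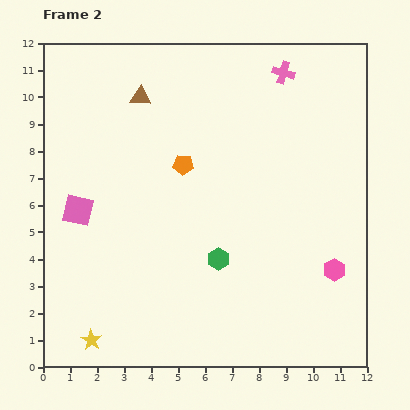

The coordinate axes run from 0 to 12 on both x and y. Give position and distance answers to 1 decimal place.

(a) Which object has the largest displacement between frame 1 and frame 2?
the orange pentagon

(moved 4.1; next 3.4)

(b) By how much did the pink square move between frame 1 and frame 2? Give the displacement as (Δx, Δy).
(0.5, -3.4)

The pink square was at (0.8, 9.2) in frame 1 and (1.3, 5.8) in frame 2.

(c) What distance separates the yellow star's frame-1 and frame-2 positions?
1.5

The yellow star moved from (2.5, 2.3) to (1.8, 1.0), a distance of √(0.7² + 1.3²) ≈ 1.5.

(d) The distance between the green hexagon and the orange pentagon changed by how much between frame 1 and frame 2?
+0.2

Distance in frame 1: 3.5. Distance in frame 2: 3.7.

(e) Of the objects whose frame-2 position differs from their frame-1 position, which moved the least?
the green hexagon

(moved 0.5)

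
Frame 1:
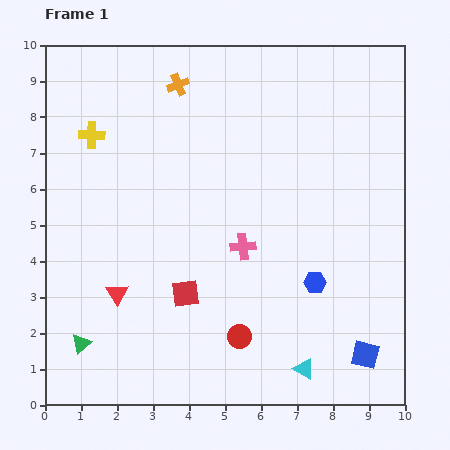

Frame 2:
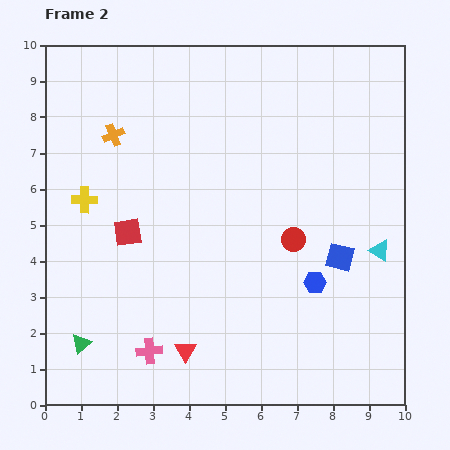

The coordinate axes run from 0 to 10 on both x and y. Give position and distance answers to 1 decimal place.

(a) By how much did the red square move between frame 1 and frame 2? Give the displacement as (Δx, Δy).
(-1.6, 1.7)

The red square was at (3.9, 3.1) in frame 1 and (2.3, 4.8) in frame 2.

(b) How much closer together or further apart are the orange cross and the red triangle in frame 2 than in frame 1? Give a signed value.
+0.3

Distance in frame 1: 6.0. Distance in frame 2: 6.3.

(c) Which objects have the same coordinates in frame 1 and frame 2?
the blue hexagon, the green triangle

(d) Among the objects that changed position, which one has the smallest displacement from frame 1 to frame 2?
the yellow cross

(moved 1.8)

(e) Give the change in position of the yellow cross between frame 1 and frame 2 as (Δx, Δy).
(-0.2, -1.8)

The yellow cross was at (1.3, 7.5) in frame 1 and (1.1, 5.7) in frame 2.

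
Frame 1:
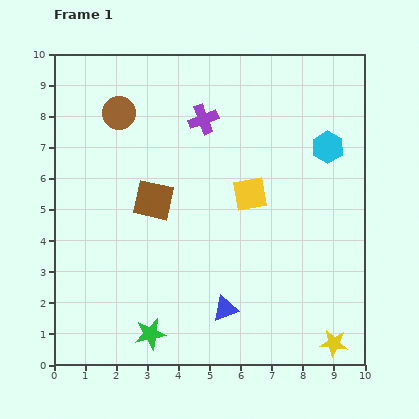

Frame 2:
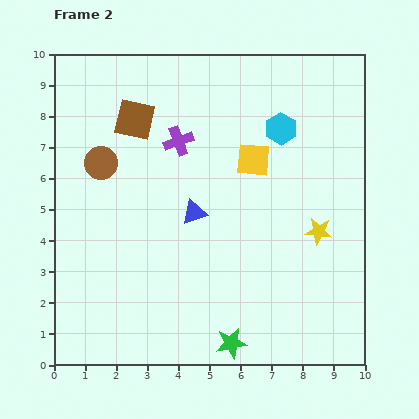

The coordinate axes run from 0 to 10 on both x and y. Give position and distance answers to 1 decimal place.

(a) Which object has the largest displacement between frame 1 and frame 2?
the yellow star

(moved 3.6; next 3.3)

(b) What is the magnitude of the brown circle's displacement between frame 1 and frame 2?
1.7

The brown circle moved from (2.1, 8.1) to (1.5, 6.5), a distance of √(0.6² + 1.6²) ≈ 1.7.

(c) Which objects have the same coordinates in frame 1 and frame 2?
none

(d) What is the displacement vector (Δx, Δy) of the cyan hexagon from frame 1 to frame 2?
(-1.5, 0.6)

The cyan hexagon was at (8.8, 7.0) in frame 1 and (7.3, 7.6) in frame 2.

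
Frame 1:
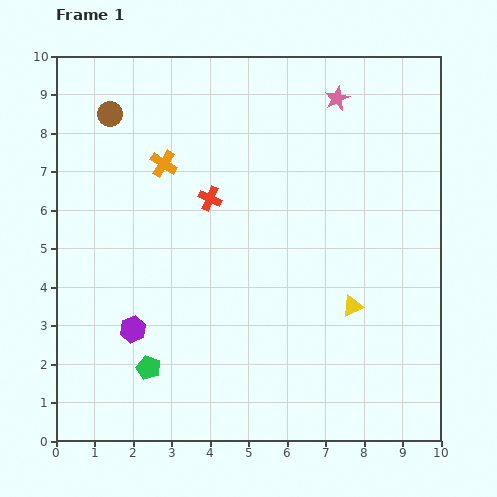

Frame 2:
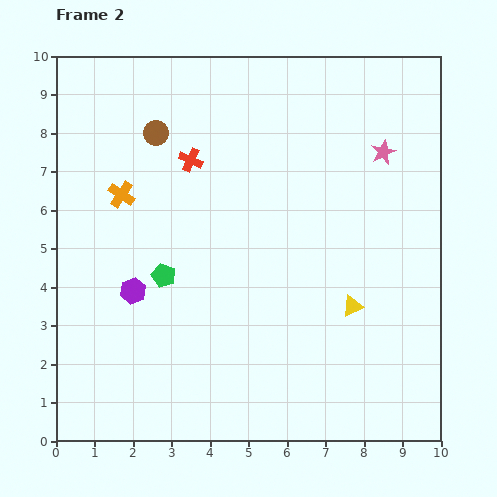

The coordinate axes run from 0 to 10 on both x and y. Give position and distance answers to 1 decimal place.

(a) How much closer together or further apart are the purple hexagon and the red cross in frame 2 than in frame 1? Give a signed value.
-0.2

Distance in frame 1: 3.9. Distance in frame 2: 3.7.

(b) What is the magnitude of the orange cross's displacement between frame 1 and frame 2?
1.4

The orange cross moved from (2.8, 7.2) to (1.7, 6.4), a distance of √(1.1² + 0.8²) ≈ 1.4.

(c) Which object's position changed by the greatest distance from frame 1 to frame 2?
the green pentagon

(moved 2.4; next 1.8)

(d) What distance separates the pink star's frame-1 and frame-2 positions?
1.8

The pink star moved from (7.3, 8.9) to (8.5, 7.5), a distance of √(1.2² + 1.4²) ≈ 1.8.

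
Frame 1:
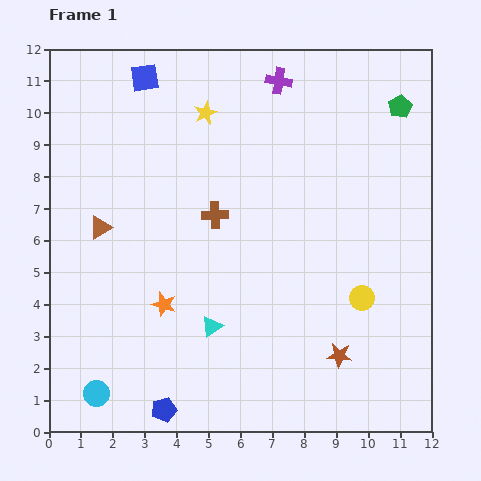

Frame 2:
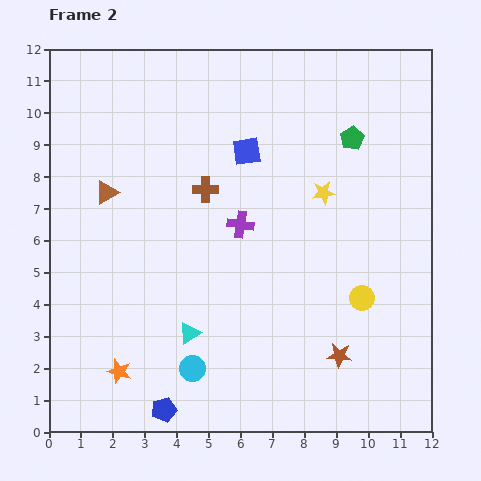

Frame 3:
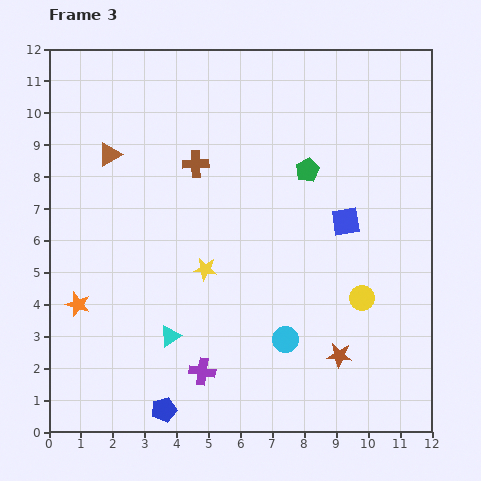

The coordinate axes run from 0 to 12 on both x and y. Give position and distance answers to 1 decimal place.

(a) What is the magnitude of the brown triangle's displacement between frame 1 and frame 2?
1.1

The brown triangle moved from (1.6, 6.4) to (1.8, 7.5), a distance of √(0.2² + 1.1²) ≈ 1.1.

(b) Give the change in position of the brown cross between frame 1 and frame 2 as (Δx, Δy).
(-0.3, 0.8)

The brown cross was at (5.2, 6.8) in frame 1 and (4.9, 7.6) in frame 2.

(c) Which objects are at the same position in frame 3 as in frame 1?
the brown star, the yellow circle, the blue pentagon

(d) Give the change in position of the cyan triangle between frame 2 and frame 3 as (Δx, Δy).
(-0.6, -0.1)

The cyan triangle was at (4.4, 3.1) in frame 2 and (3.8, 3.0) in frame 3.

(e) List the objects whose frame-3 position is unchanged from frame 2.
the brown star, the yellow circle, the blue pentagon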